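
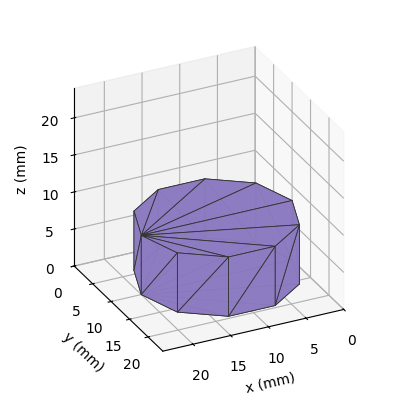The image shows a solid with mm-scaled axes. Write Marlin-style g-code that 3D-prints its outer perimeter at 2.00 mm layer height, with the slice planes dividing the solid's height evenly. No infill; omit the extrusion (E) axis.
Reading the render: the shape is a regular 10-sided prism (a cylinder approximated with 10 flat sides), circumscribed radius ≈ 10 mm, height ≈ 8 mm (dimensions read to the nearest mm from the axis ticks). For the g-code, the solid's height is divided into equal slices at the stated Δz and each level perimeter traced with G1 moves after a G0 lift.

; perimeter-only toolpath
G21 ; units = mm
G90 ; absolute positioning
G28 ; home
; layer 1
G0 Z2.00
G0 X20.00 Y10.00
G1 X18.09 Y15.88
G1 X13.09 Y19.51
G1 X6.91 Y19.51
G1 X1.91 Y15.88
G1 X0.00 Y10.00
G1 X1.91 Y4.12
G1 X6.91 Y0.49
G1 X13.09 Y0.49
G1 X18.09 Y4.12
G1 X20.00 Y10.00
; layer 2
G0 Z4.00
G0 X20.00 Y10.00
G1 X18.09 Y15.88
G1 X13.09 Y19.51
G1 X6.91 Y19.51
G1 X1.91 Y15.88
G1 X0.00 Y10.00
G1 X1.91 Y4.12
G1 X6.91 Y0.49
G1 X13.09 Y0.49
G1 X18.09 Y4.12
G1 X20.00 Y10.00
; layer 3
G0 Z6.00
G0 X20.00 Y10.00
G1 X18.09 Y15.88
G1 X13.09 Y19.51
G1 X6.91 Y19.51
G1 X1.91 Y15.88
G1 X0.00 Y10.00
G1 X1.91 Y4.12
G1 X6.91 Y0.49
G1 X13.09 Y0.49
G1 X18.09 Y4.12
G1 X20.00 Y10.00
; layer 4
G0 Z8.00
G0 X20.00 Y10.00
G1 X18.09 Y15.88
G1 X13.09 Y19.51
G1 X6.91 Y19.51
G1 X1.91 Y15.88
G1 X0.00 Y10.00
G1 X1.91 Y4.12
G1 X6.91 Y0.49
G1 X13.09 Y0.49
G1 X18.09 Y4.12
G1 X20.00 Y10.00
M2 ; end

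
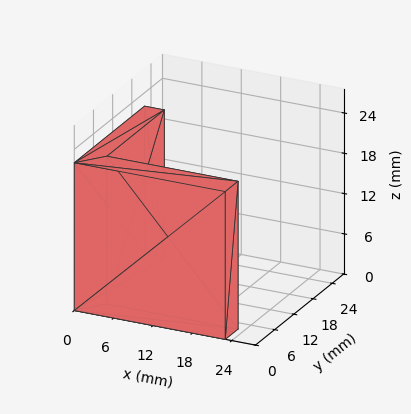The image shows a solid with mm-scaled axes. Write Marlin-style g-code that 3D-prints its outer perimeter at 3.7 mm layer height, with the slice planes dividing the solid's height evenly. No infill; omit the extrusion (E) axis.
Reading the render: the shape is an L-shaped prism: outer 23 × 22 mm, arm thicknesses ≈ 4 mm (horizontal) and 3 mm (vertical), extruded 22 mm in z (dimensions read to the nearest mm from the axis ticks). For the g-code, the solid's height is divided into equal slices at the stated Δz and each level perimeter traced with G1 moves after a G0 lift.

; perimeter-only toolpath
G21 ; units = mm
G90 ; absolute positioning
G28 ; home
; layer 1
G0 Z3.7
G0 X0.0 Y0.0
G1 X23.0 Y0.0
G1 X23.0 Y4.0
G1 X3.0 Y4.0
G1 X3.0 Y22.0
G1 X0.0 Y22.0
G1 X0.0 Y0.0
; layer 2
G0 Z7.3
G0 X0.0 Y0.0
G1 X23.0 Y0.0
G1 X23.0 Y4.0
G1 X3.0 Y4.0
G1 X3.0 Y22.0
G1 X0.0 Y22.0
G1 X0.0 Y0.0
; layer 3
G0 Z11.0
G0 X0.0 Y0.0
G1 X23.0 Y0.0
G1 X23.0 Y4.0
G1 X3.0 Y4.0
G1 X3.0 Y22.0
G1 X0.0 Y22.0
G1 X0.0 Y0.0
; layer 4
G0 Z14.7
G0 X0.0 Y0.0
G1 X23.0 Y0.0
G1 X23.0 Y4.0
G1 X3.0 Y4.0
G1 X3.0 Y22.0
G1 X0.0 Y22.0
G1 X0.0 Y0.0
; layer 5
G0 Z18.3
G0 X0.0 Y0.0
G1 X23.0 Y0.0
G1 X23.0 Y4.0
G1 X3.0 Y4.0
G1 X3.0 Y22.0
G1 X0.0 Y22.0
G1 X0.0 Y0.0
; layer 6
G0 Z22.0
G0 X0.0 Y0.0
G1 X23.0 Y0.0
G1 X23.0 Y4.0
G1 X3.0 Y4.0
G1 X3.0 Y22.0
G1 X0.0 Y22.0
G1 X0.0 Y0.0
M2 ; end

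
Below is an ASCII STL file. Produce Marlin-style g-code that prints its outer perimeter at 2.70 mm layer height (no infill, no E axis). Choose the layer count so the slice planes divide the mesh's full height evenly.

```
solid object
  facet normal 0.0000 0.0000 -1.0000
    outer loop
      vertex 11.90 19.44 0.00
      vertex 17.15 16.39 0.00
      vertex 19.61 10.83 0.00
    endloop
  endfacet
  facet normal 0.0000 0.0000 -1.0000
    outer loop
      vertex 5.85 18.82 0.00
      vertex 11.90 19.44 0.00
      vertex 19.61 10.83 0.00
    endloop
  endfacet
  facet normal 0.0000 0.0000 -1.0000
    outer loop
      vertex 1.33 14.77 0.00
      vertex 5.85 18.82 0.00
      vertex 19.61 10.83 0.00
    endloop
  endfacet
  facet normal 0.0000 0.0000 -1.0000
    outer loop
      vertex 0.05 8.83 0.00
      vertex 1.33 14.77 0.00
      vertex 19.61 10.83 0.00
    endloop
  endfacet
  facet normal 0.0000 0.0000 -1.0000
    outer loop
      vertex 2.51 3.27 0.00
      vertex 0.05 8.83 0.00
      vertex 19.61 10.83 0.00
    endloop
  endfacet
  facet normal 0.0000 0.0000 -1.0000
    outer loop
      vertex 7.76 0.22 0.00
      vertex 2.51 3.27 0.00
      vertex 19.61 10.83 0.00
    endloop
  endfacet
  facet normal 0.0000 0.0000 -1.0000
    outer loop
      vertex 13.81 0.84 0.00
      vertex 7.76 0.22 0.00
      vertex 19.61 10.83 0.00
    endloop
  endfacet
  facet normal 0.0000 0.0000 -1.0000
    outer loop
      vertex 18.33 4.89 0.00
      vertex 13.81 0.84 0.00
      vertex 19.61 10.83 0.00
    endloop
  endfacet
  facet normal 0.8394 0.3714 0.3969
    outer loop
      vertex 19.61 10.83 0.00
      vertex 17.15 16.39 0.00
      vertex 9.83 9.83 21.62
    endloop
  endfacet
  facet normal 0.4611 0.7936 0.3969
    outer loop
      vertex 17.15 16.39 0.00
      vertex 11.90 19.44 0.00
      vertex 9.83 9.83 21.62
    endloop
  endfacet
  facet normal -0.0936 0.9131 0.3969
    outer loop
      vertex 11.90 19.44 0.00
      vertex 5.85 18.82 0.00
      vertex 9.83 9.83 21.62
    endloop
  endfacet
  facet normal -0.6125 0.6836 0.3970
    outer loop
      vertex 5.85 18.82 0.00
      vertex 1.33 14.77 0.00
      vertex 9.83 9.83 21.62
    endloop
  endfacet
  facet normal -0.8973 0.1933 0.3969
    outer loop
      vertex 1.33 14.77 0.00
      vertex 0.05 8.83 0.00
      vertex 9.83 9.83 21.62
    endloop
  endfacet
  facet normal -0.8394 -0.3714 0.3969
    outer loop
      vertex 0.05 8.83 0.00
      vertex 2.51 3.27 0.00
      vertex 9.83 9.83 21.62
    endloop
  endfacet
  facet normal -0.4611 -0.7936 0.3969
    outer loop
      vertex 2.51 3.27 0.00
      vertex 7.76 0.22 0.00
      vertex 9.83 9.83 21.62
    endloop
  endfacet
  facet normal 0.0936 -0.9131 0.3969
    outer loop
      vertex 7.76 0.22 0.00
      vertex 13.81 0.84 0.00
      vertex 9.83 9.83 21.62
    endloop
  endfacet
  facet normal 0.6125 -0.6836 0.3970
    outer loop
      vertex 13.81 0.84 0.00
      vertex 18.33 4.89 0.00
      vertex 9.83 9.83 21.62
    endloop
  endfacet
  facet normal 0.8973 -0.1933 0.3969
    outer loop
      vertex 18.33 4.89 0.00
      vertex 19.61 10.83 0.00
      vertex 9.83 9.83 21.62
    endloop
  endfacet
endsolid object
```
; perimeter-only toolpath
G21 ; units = mm
G90 ; absolute positioning
G28 ; home
; layer 1
G0 Z2.70
G0 X18.39 Y10.71
G1 X16.23 Y15.57
G1 X11.64 Y18.24
G1 X6.35 Y17.70
G1 X2.39 Y14.15
G1 X1.27 Y8.96
G1 X3.42 Y4.09
G1 X8.02 Y1.42
G1 X13.31 Y1.96
G1 X17.27 Y5.51
G1 X18.39 Y10.71
; layer 2
G0 Z5.41
G0 X17.16 Y10.58
G1 X15.32 Y14.75
G1 X11.38 Y17.04
G1 X6.84 Y16.57
G1 X3.46 Y13.54
G1 X2.50 Y9.08
G1 X4.34 Y4.91
G1 X8.28 Y2.62
G1 X12.81 Y3.09
G1 X16.20 Y6.12
G1 X17.16 Y10.58
; layer 3
G0 Z8.11
G0 X15.94 Y10.46
G1 X14.41 Y13.93
G1 X11.12 Y15.84
G1 X7.34 Y15.45
G1 X4.52 Y12.92
G1 X3.72 Y9.21
G1 X5.25 Y5.73
G1 X8.54 Y3.82
G1 X12.32 Y4.21
G1 X15.14 Y6.74
G1 X15.94 Y10.46
; layer 4
G0 Z10.81
G0 X14.72 Y10.33
G1 X13.49 Y13.11
G1 X10.87 Y14.64
G1 X7.84 Y14.32
G1 X5.58 Y12.30
G1 X4.94 Y9.33
G1 X6.17 Y6.55
G1 X8.79 Y5.03
G1 X11.82 Y5.33
G1 X14.08 Y7.36
G1 X14.72 Y10.33
; layer 5
G0 Z13.51
G0 X13.50 Y10.21
G1 X12.57 Y12.29
G1 X10.61 Y13.43
G1 X8.34 Y13.20
G1 X6.64 Y11.68
G1 X6.16 Y9.46
G1 X7.08 Y7.37
G1 X9.05 Y6.23
G1 X11.32 Y6.46
G1 X13.02 Y7.98
G1 X13.50 Y10.21
; layer 6
G0 Z16.21
G0 X12.28 Y10.08
G1 X11.66 Y11.47
G1 X10.35 Y12.23
G1 X8.84 Y12.08
G1 X7.71 Y11.07
G1 X7.39 Y9.58
G1 X8.00 Y8.19
G1 X9.31 Y7.43
G1 X10.83 Y7.58
G1 X11.96 Y8.60
G1 X12.28 Y10.08
; layer 7
G0 Z18.92
G0 X11.05 Y9.96
G1 X10.75 Y10.65
G1 X10.09 Y11.03
G1 X9.33 Y10.95
G1 X8.77 Y10.45
G1 X8.61 Y9.71
G1 X8.92 Y9.01
G1 X9.57 Y8.63
G1 X10.33 Y8.71
G1 X10.89 Y9.21
G1 X11.05 Y9.96
M2 ; end

The solid is a regular 10-sided pyramid, base circumscribed radius ≈ 9.83 mm, apex at z ≈ 21.6 mm. Slicing at Δz = 2.70 mm — 8 equal slices spanning the solid's height, so layer i sits at z = i·h/8 — gives 7 non-empty perimeters. Each is a 10-segment closed polygon; G0 lifts to the layer z and rapids to the start vertex, then G1 traces the edges. The cross-section shrinks linearly with z (the slice at the apex is degenerate and omitted).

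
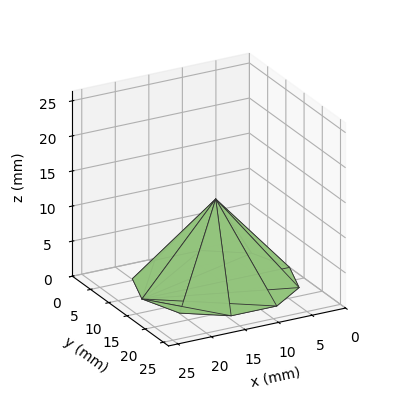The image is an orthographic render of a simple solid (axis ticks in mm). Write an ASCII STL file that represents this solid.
Reading the render: the shape is a regular 10-sided pyramid, base circumscribed radius ≈ 11 mm, apex at z ≈ 12 mm (dimensions read to the nearest mm from the axis ticks). For the STL, each face is triangulated and given an outward normal.

solid part
  facet normal 0.0000 0.0000 -1.0000
    outer loop
      vertex 14.4 21.5 0.0
      vertex 19.9 17.5 0.0
      vertex 22.0 11.0 0.0
    endloop
  endfacet
  facet normal 0.0000 0.0000 -1.0000
    outer loop
      vertex 7.6 21.5 0.0
      vertex 14.4 21.5 0.0
      vertex 22.0 11.0 0.0
    endloop
  endfacet
  facet normal 0.0000 0.0000 -1.0000
    outer loop
      vertex 2.1 17.5 0.0
      vertex 7.6 21.5 0.0
      vertex 22.0 11.0 0.0
    endloop
  endfacet
  facet normal 0.0000 0.0000 -1.0000
    outer loop
      vertex 0.0 11.0 0.0
      vertex 2.1 17.5 0.0
      vertex 22.0 11.0 0.0
    endloop
  endfacet
  facet normal 0.0000 0.0000 -1.0000
    outer loop
      vertex 2.1 4.5 0.0
      vertex 0.0 11.0 0.0
      vertex 22.0 11.0 0.0
    endloop
  endfacet
  facet normal 0.0000 0.0000 -1.0000
    outer loop
      vertex 7.6 0.5 0.0
      vertex 2.1 4.5 0.0
      vertex 22.0 11.0 0.0
    endloop
  endfacet
  facet normal 0.0000 0.0000 -1.0000
    outer loop
      vertex 14.4 0.5 0.0
      vertex 7.6 0.5 0.0
      vertex 22.0 11.0 0.0
    endloop
  endfacet
  facet normal 0.0000 0.0000 -1.0000
    outer loop
      vertex 19.9 4.5 0.0
      vertex 14.4 0.5 0.0
      vertex 22.0 11.0 0.0
    endloop
  endfacet
  facet normal 0.7171 0.2317 0.6573
    outer loop
      vertex 22.0 11.0 0.0
      vertex 19.9 17.5 0.0
      vertex 11.0 11.0 12.0
    endloop
  endfacet
  facet normal 0.4428 0.6088 0.6582
    outer loop
      vertex 19.9 17.5 0.0
      vertex 14.4 21.5 0.0
      vertex 11.0 11.0 12.0
    endloop
  endfacet
  facet normal 0.0000 0.7526 0.6585
    outer loop
      vertex 14.4 21.5 0.0
      vertex 7.6 21.5 0.0
      vertex 11.0 11.0 12.0
    endloop
  endfacet
  facet normal -0.4428 0.6088 0.6582
    outer loop
      vertex 7.6 21.5 0.0
      vertex 2.1 17.5 0.0
      vertex 11.0 11.0 12.0
    endloop
  endfacet
  facet normal -0.7171 0.2317 0.6573
    outer loop
      vertex 2.1 17.5 0.0
      vertex 0.0 11.0 0.0
      vertex 11.0 11.0 12.0
    endloop
  endfacet
  facet normal -0.7171 -0.2317 0.6573
    outer loop
      vertex 0.0 11.0 0.0
      vertex 2.1 4.5 0.0
      vertex 11.0 11.0 12.0
    endloop
  endfacet
  facet normal -0.4428 -0.6088 0.6582
    outer loop
      vertex 2.1 4.5 0.0
      vertex 7.6 0.5 0.0
      vertex 11.0 11.0 12.0
    endloop
  endfacet
  facet normal 0.0000 -0.7526 0.6585
    outer loop
      vertex 7.6 0.5 0.0
      vertex 14.4 0.5 0.0
      vertex 11.0 11.0 12.0
    endloop
  endfacet
  facet normal 0.4428 -0.6088 0.6582
    outer loop
      vertex 14.4 0.5 0.0
      vertex 19.9 4.5 0.0
      vertex 11.0 11.0 12.0
    endloop
  endfacet
  facet normal 0.7171 -0.2317 0.6573
    outer loop
      vertex 19.9 4.5 0.0
      vertex 22.0 11.0 0.0
      vertex 11.0 11.0 12.0
    endloop
  endfacet
endsolid part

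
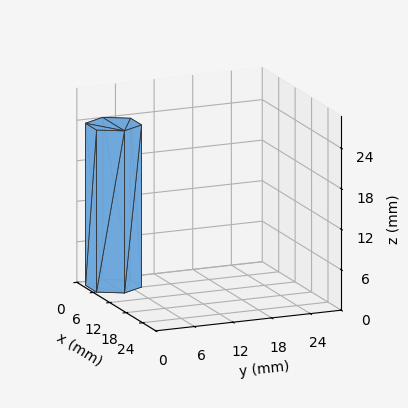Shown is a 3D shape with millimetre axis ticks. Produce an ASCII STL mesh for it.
Reading the render: the shape is a regular 6-sided prism (a cylinder approximated with 6 flat sides), circumscribed radius ≈ 4 mm, height ≈ 24 mm (dimensions read to the nearest mm from the axis ticks). For the STL, each face is triangulated and given an outward normal.

solid part
  facet normal 0.0000 0.0000 -1.0000
    outer loop
      vertex 2.0 7.5 0.0
      vertex 6.0 7.5 0.0
      vertex 8.0 4.0 0.0
    endloop
  endfacet
  facet normal 0.0000 0.0000 -1.0000
    outer loop
      vertex 0.0 4.0 0.0
      vertex 2.0 7.5 0.0
      vertex 8.0 4.0 0.0
    endloop
  endfacet
  facet normal 0.0000 0.0000 -1.0000
    outer loop
      vertex 2.0 0.5 0.0
      vertex 0.0 4.0 0.0
      vertex 8.0 4.0 0.0
    endloop
  endfacet
  facet normal 0.0000 0.0000 -1.0000
    outer loop
      vertex 6.0 0.5 0.0
      vertex 2.0 0.5 0.0
      vertex 8.0 4.0 0.0
    endloop
  endfacet
  facet normal 0.0000 0.0000 1.0000
    outer loop
      vertex 8.0 4.0 24.0
      vertex 6.0 7.5 24.0
      vertex 2.0 7.5 24.0
    endloop
  endfacet
  facet normal 0.0000 0.0000 1.0000
    outer loop
      vertex 8.0 4.0 24.0
      vertex 2.0 7.5 24.0
      vertex 0.0 4.0 24.0
    endloop
  endfacet
  facet normal 0.0000 0.0000 1.0000
    outer loop
      vertex 8.0 4.0 24.0
      vertex 0.0 4.0 24.0
      vertex 2.0 0.5 24.0
    endloop
  endfacet
  facet normal 0.0000 0.0000 1.0000
    outer loop
      vertex 8.0 4.0 24.0
      vertex 2.0 0.5 24.0
      vertex 6.0 0.5 24.0
    endloop
  endfacet
  facet normal 0.8682 0.4961 0.0000
    outer loop
      vertex 8.0 4.0 0.0
      vertex 6.0 7.5 0.0
      vertex 6.0 7.5 24.0
    endloop
  endfacet
  facet normal 0.8682 0.4961 0.0000
    outer loop
      vertex 8.0 4.0 0.0
      vertex 6.0 7.5 24.0
      vertex 8.0 4.0 24.0
    endloop
  endfacet
  facet normal 0.0000 1.0000 0.0000
    outer loop
      vertex 6.0 7.5 0.0
      vertex 2.0 7.5 0.0
      vertex 2.0 7.5 24.0
    endloop
  endfacet
  facet normal 0.0000 1.0000 0.0000
    outer loop
      vertex 6.0 7.5 0.0
      vertex 2.0 7.5 24.0
      vertex 6.0 7.5 24.0
    endloop
  endfacet
  facet normal -0.8682 0.4961 0.0000
    outer loop
      vertex 2.0 7.5 0.0
      vertex 0.0 4.0 0.0
      vertex 0.0 4.0 24.0
    endloop
  endfacet
  facet normal -0.8682 0.4961 0.0000
    outer loop
      vertex 2.0 7.5 0.0
      vertex 0.0 4.0 24.0
      vertex 2.0 7.5 24.0
    endloop
  endfacet
  facet normal -0.8682 -0.4961 0.0000
    outer loop
      vertex 0.0 4.0 0.0
      vertex 2.0 0.5 0.0
      vertex 2.0 0.5 24.0
    endloop
  endfacet
  facet normal -0.8682 -0.4961 0.0000
    outer loop
      vertex 0.0 4.0 0.0
      vertex 2.0 0.5 24.0
      vertex 0.0 4.0 24.0
    endloop
  endfacet
  facet normal 0.0000 -1.0000 0.0000
    outer loop
      vertex 2.0 0.5 0.0
      vertex 6.0 0.5 0.0
      vertex 6.0 0.5 24.0
    endloop
  endfacet
  facet normal 0.0000 -1.0000 0.0000
    outer loop
      vertex 2.0 0.5 0.0
      vertex 6.0 0.5 24.0
      vertex 2.0 0.5 24.0
    endloop
  endfacet
  facet normal 0.8682 -0.4961 0.0000
    outer loop
      vertex 6.0 0.5 0.0
      vertex 8.0 4.0 0.0
      vertex 8.0 4.0 24.0
    endloop
  endfacet
  facet normal 0.8682 -0.4961 0.0000
    outer loop
      vertex 6.0 0.5 0.0
      vertex 8.0 4.0 24.0
      vertex 6.0 0.5 24.0
    endloop
  endfacet
endsolid part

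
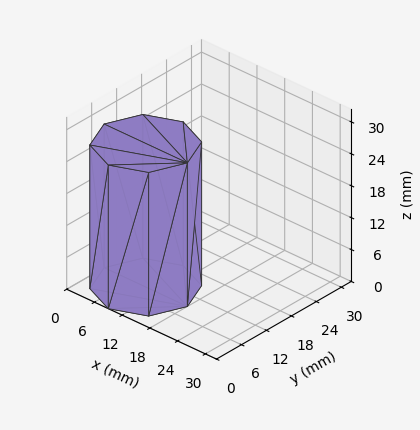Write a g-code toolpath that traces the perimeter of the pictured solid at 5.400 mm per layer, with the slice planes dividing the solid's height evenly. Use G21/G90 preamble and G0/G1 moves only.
Reading the render: the shape is a regular 8-sided prism (a cylinder approximated with 8 flat sides), circumscribed radius ≈ 9 mm, height ≈ 27 mm (dimensions read to the nearest mm from the axis ticks). For the g-code, the solid's height is divided into equal slices at the stated Δz and each level perimeter traced with G1 moves after a G0 lift.

; perimeter-only toolpath
G21 ; units = mm
G90 ; absolute positioning
G28 ; home
; layer 1
G0 Z5.400
G0 X18.000 Y9.000
G1 X15.364 Y15.364
G1 X9.000 Y18.000
G1 X2.636 Y15.364
G1 X0.000 Y9.000
G1 X2.636 Y2.636
G1 X9.000 Y0.000
G1 X15.364 Y2.636
G1 X18.000 Y9.000
; layer 2
G0 Z10.800
G0 X18.000 Y9.000
G1 X15.364 Y15.364
G1 X9.000 Y18.000
G1 X2.636 Y15.364
G1 X0.000 Y9.000
G1 X2.636 Y2.636
G1 X9.000 Y0.000
G1 X15.364 Y2.636
G1 X18.000 Y9.000
; layer 3
G0 Z16.200
G0 X18.000 Y9.000
G1 X15.364 Y15.364
G1 X9.000 Y18.000
G1 X2.636 Y15.364
G1 X0.000 Y9.000
G1 X2.636 Y2.636
G1 X9.000 Y0.000
G1 X15.364 Y2.636
G1 X18.000 Y9.000
; layer 4
G0 Z21.600
G0 X18.000 Y9.000
G1 X15.364 Y15.364
G1 X9.000 Y18.000
G1 X2.636 Y15.364
G1 X0.000 Y9.000
G1 X2.636 Y2.636
G1 X9.000 Y0.000
G1 X15.364 Y2.636
G1 X18.000 Y9.000
; layer 5
G0 Z27.000
G0 X18.000 Y9.000
G1 X15.364 Y15.364
G1 X9.000 Y18.000
G1 X2.636 Y15.364
G1 X0.000 Y9.000
G1 X2.636 Y2.636
G1 X9.000 Y0.000
G1 X15.364 Y2.636
G1 X18.000 Y9.000
M2 ; end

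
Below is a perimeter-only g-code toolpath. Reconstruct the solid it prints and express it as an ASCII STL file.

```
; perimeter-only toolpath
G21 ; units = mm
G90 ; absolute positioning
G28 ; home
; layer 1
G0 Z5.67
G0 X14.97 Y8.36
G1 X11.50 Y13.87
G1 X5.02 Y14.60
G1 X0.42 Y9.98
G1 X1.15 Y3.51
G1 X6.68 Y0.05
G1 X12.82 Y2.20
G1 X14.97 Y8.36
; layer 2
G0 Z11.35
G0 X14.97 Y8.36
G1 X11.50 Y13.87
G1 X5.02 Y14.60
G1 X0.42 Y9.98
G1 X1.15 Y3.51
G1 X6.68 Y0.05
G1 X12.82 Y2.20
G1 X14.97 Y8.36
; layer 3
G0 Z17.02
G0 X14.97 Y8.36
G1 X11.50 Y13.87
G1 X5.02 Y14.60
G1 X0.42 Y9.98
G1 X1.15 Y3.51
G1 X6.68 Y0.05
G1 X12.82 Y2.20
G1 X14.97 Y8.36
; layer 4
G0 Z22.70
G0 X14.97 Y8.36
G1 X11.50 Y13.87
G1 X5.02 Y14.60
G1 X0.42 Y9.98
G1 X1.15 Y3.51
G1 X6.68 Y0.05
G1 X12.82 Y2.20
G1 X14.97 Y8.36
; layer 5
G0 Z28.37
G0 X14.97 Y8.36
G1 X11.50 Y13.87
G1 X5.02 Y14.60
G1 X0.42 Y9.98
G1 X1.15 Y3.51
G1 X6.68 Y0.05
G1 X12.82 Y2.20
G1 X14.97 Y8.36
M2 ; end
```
solid part
  facet normal 0.0000 0.0000 -1.0000
    outer loop
      vertex 5.02 14.60 0.00
      vertex 11.50 13.87 0.00
      vertex 14.97 8.36 0.00
    endloop
  endfacet
  facet normal 0.0000 0.0000 -1.0000
    outer loop
      vertex 0.42 9.98 0.00
      vertex 5.02 14.60 0.00
      vertex 14.97 8.36 0.00
    endloop
  endfacet
  facet normal 0.0000 0.0000 -1.0000
    outer loop
      vertex 1.15 3.51 0.00
      vertex 0.42 9.98 0.00
      vertex 14.97 8.36 0.00
    endloop
  endfacet
  facet normal 0.0000 0.0000 -1.0000
    outer loop
      vertex 6.68 0.05 0.00
      vertex 1.15 3.51 0.00
      vertex 14.97 8.36 0.00
    endloop
  endfacet
  facet normal 0.0000 0.0000 -1.0000
    outer loop
      vertex 12.82 2.20 0.00
      vertex 6.68 0.05 0.00
      vertex 14.97 8.36 0.00
    endloop
  endfacet
  facet normal 0.0000 0.0000 1.0000
    outer loop
      vertex 14.97 8.36 28.37
      vertex 11.50 13.87 28.37
      vertex 5.02 14.60 28.37
    endloop
  endfacet
  facet normal 0.0000 0.0000 1.0000
    outer loop
      vertex 14.97 8.36 28.37
      vertex 5.02 14.60 28.37
      vertex 0.42 9.98 28.37
    endloop
  endfacet
  facet normal 0.0000 0.0000 1.0000
    outer loop
      vertex 14.97 8.36 28.37
      vertex 0.42 9.98 28.37
      vertex 1.15 3.51 28.37
    endloop
  endfacet
  facet normal 0.0000 0.0000 1.0000
    outer loop
      vertex 14.97 8.36 28.37
      vertex 1.15 3.51 28.37
      vertex 6.68 0.05 28.37
    endloop
  endfacet
  facet normal 0.0000 0.0000 1.0000
    outer loop
      vertex 14.97 8.36 28.37
      vertex 6.68 0.05 28.37
      vertex 12.82 2.20 28.37
    endloop
  endfacet
  facet normal 0.8462 0.5329 0.0000
    outer loop
      vertex 14.97 8.36 0.00
      vertex 11.50 13.87 0.00
      vertex 11.50 13.87 28.37
    endloop
  endfacet
  facet normal 0.8462 0.5329 0.0000
    outer loop
      vertex 14.97 8.36 0.00
      vertex 11.50 13.87 28.37
      vertex 14.97 8.36 28.37
    endloop
  endfacet
  facet normal 0.1119 0.9937 0.0000
    outer loop
      vertex 11.50 13.87 0.00
      vertex 5.02 14.60 0.00
      vertex 5.02 14.60 28.37
    endloop
  endfacet
  facet normal 0.1119 0.9937 0.0000
    outer loop
      vertex 11.50 13.87 0.00
      vertex 5.02 14.60 28.37
      vertex 11.50 13.87 28.37
    endloop
  endfacet
  facet normal -0.7086 0.7056 0.0000
    outer loop
      vertex 5.02 14.60 0.00
      vertex 0.42 9.98 0.00
      vertex 0.42 9.98 28.37
    endloop
  endfacet
  facet normal -0.7086 0.7056 0.0000
    outer loop
      vertex 5.02 14.60 0.00
      vertex 0.42 9.98 28.37
      vertex 5.02 14.60 28.37
    endloop
  endfacet
  facet normal -0.9937 -0.1121 0.0000
    outer loop
      vertex 0.42 9.98 0.00
      vertex 1.15 3.51 0.00
      vertex 1.15 3.51 28.37
    endloop
  endfacet
  facet normal -0.9937 -0.1121 0.0000
    outer loop
      vertex 0.42 9.98 0.00
      vertex 1.15 3.51 28.37
      vertex 0.42 9.98 28.37
    endloop
  endfacet
  facet normal -0.5304 -0.8477 0.0000
    outer loop
      vertex 1.15 3.51 0.00
      vertex 6.68 0.05 0.00
      vertex 6.68 0.05 28.37
    endloop
  endfacet
  facet normal -0.5304 -0.8477 0.0000
    outer loop
      vertex 1.15 3.51 0.00
      vertex 6.68 0.05 28.37
      vertex 1.15 3.51 28.37
    endloop
  endfacet
  facet normal 0.3305 -0.9438 0.0000
    outer loop
      vertex 6.68 0.05 0.00
      vertex 12.82 2.20 0.00
      vertex 12.82 2.20 28.37
    endloop
  endfacet
  facet normal 0.3305 -0.9438 0.0000
    outer loop
      vertex 6.68 0.05 0.00
      vertex 12.82 2.20 28.37
      vertex 6.68 0.05 28.37
    endloop
  endfacet
  facet normal 0.9441 -0.3295 0.0000
    outer loop
      vertex 12.82 2.20 0.00
      vertex 14.97 8.36 0.00
      vertex 14.97 8.36 28.37
    endloop
  endfacet
  facet normal 0.9441 -0.3295 0.0000
    outer loop
      vertex 12.82 2.20 0.00
      vertex 14.97 8.36 28.37
      vertex 12.82 2.20 28.37
    endloop
  endfacet
endsolid part

The G0 Z moves step by Δz≈5.67 mm. Every layer's G1 loop is the same polygon, so the solid is a straight extrusion of it from z=0 to z≈28.4. Closing with flat bottom and top caps and triangulating gives 24 facets — a regular 7-sided prism (a cylinder approximated with 7 flat sides), circumscribed radius ≈ 7.51 mm, height ≈ 28.4 mm.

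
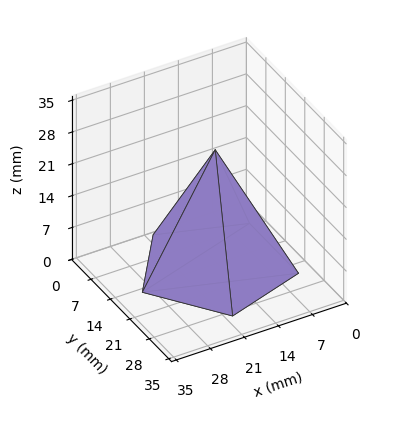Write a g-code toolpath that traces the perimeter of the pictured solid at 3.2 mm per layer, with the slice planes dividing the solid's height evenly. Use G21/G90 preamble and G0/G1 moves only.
Reading the render: the shape is a regular 5-sided pyramid, base circumscribed radius ≈ 15 mm, apex at z ≈ 26 mm (dimensions read to the nearest mm from the axis ticks). For the g-code, the solid's height is divided into equal slices at the stated Δz and each level perimeter traced with G1 moves after a G0 lift.

; perimeter-only toolpath
G21 ; units = mm
G90 ; absolute positioning
G28 ; home
; layer 1
G0 Z3.2
G0 X28.1 Y15.0
G1 X19.0 Y27.5
G1 X4.4 Y22.7
G1 X4.4 Y7.3
G1 X19.0 Y2.5
G1 X28.1 Y15.0
; layer 2
G0 Z6.5
G0 X26.2 Y15.0
G1 X18.5 Y25.7
G1 X5.9 Y21.6
G1 X5.9 Y8.4
G1 X18.5 Y4.3
G1 X26.2 Y15.0
; layer 3
G0 Z9.8
G0 X24.4 Y15.0
G1 X17.9 Y23.9
G1 X7.4 Y20.5
G1 X7.4 Y9.5
G1 X17.9 Y6.1
G1 X24.4 Y15.0
; layer 4
G0 Z13.0
G0 X22.5 Y15.0
G1 X17.3 Y22.1
G1 X8.9 Y19.4
G1 X8.9 Y10.6
G1 X17.3 Y7.8
G1 X22.5 Y15.0
; layer 5
G0 Z16.2
G0 X20.6 Y15.0
G1 X16.7 Y20.4
G1 X10.5 Y18.3
G1 X10.5 Y11.7
G1 X16.7 Y9.6
G1 X20.6 Y15.0
; layer 6
G0 Z19.5
G0 X18.8 Y15.0
G1 X16.1 Y18.6
G1 X12.0 Y17.2
G1 X12.0 Y12.8
G1 X16.1 Y11.4
G1 X18.8 Y15.0
; layer 7
G0 Z22.8
G0 X16.9 Y15.0
G1 X15.6 Y16.8
G1 X13.5 Y16.1
G1 X13.5 Y13.9
G1 X15.6 Y13.2
G1 X16.9 Y15.0
M2 ; end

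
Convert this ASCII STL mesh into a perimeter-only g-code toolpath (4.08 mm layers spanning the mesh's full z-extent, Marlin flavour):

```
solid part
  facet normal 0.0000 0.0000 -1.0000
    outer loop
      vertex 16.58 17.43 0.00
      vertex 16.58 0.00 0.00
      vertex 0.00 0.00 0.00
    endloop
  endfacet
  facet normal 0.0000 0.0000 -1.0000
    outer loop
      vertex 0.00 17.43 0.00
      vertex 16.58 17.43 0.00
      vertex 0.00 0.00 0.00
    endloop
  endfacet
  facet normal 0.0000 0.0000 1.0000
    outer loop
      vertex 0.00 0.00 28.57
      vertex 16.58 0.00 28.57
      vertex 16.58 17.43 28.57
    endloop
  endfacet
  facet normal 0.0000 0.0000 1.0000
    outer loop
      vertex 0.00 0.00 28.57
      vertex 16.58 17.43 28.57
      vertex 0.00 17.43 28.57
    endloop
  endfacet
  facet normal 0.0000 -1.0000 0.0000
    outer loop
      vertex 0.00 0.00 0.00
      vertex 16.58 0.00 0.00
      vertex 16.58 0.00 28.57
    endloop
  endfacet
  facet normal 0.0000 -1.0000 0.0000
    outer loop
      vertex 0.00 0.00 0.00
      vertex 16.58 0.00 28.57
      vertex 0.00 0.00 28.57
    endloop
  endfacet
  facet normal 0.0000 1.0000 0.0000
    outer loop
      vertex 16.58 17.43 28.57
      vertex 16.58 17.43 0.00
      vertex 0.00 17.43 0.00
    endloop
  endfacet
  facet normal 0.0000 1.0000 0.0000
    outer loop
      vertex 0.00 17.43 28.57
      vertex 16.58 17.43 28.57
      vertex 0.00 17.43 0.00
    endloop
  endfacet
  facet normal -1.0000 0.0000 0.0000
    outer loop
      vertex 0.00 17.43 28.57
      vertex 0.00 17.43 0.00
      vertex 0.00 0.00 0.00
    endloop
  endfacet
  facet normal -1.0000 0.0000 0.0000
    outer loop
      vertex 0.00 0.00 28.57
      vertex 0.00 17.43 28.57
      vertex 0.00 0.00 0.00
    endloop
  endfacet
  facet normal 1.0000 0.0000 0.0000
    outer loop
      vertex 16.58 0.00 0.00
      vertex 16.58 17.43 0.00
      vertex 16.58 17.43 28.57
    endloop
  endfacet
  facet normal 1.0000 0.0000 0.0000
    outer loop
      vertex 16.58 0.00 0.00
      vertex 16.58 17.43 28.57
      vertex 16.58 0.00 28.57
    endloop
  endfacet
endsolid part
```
; perimeter-only toolpath
G21 ; units = mm
G90 ; absolute positioning
G28 ; home
; layer 1
G0 Z4.08
G0 X0.00 Y0.00
G1 X16.58 Y0.00
G1 X16.58 Y17.43
G1 X0.00 Y17.43
G1 X0.00 Y0.00
; layer 2
G0 Z8.16
G0 X0.00 Y0.00
G1 X16.58 Y0.00
G1 X16.58 Y17.43
G1 X0.00 Y17.43
G1 X0.00 Y0.00
; layer 3
G0 Z12.24
G0 X0.00 Y0.00
G1 X16.58 Y0.00
G1 X16.58 Y17.43
G1 X0.00 Y17.43
G1 X0.00 Y0.00
; layer 4
G0 Z16.33
G0 X0.00 Y0.00
G1 X16.58 Y0.00
G1 X16.58 Y17.43
G1 X0.00 Y17.43
G1 X0.00 Y0.00
; layer 5
G0 Z20.41
G0 X0.00 Y0.00
G1 X16.58 Y0.00
G1 X16.58 Y17.43
G1 X0.00 Y17.43
G1 X0.00 Y0.00
; layer 6
G0 Z24.49
G0 X0.00 Y0.00
G1 X16.58 Y0.00
G1 X16.58 Y17.43
G1 X0.00 Y17.43
G1 X0.00 Y0.00
; layer 7
G0 Z28.57
G0 X0.00 Y0.00
G1 X16.58 Y0.00
G1 X16.58 Y17.43
G1 X0.00 Y17.43
G1 X0.00 Y0.00
M2 ; end

The solid is a rectangular box, roughly 16.6 × 17.4 mm footprint and 28.6 mm tall. Slicing at Δz = 4.08 mm — 7 equal slices spanning the solid's height, so layer i sits at z = i·h/7 — gives 7 non-empty perimeters. Each is a 4-segment closed polygon; G0 lifts to the layer z and rapids to the start vertex, then G1 traces the edges.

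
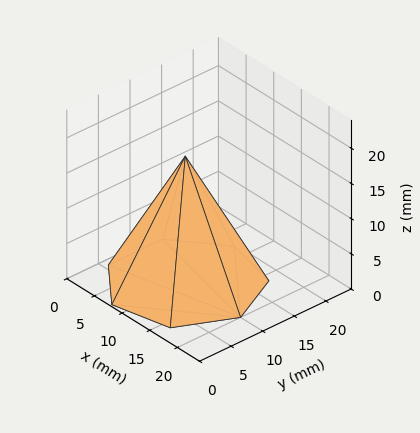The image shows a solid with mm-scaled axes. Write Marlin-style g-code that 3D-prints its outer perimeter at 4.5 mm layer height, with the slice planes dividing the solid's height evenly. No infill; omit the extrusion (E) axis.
Reading the render: the shape is a regular 7-sided pyramid, base circumscribed radius ≈ 10 mm, apex at z ≈ 18 mm (dimensions read to the nearest mm from the axis ticks). For the g-code, the solid's height is divided into equal slices at the stated Δz and each level perimeter traced with G1 moves after a G0 lift.

; perimeter-only toolpath
G21 ; units = mm
G90 ; absolute positioning
G28 ; home
; layer 1
G0 Z4.5
G0 X17.5 Y10.0
G1 X14.6 Y15.9
G1 X8.3 Y17.3
G1 X3.2 Y13.2
G1 X3.2 Y6.8
G1 X8.3 Y2.7
G1 X14.6 Y4.2
G1 X17.5 Y10.0
; layer 2
G0 Z9.0
G0 X15.0 Y10.0
G1 X13.1 Y13.9
G1 X8.9 Y14.8
G1 X5.5 Y12.2
G1 X5.5 Y7.8
G1 X8.9 Y5.2
G1 X13.1 Y6.1
G1 X15.0 Y10.0
; layer 3
G0 Z13.5
G0 X12.5 Y10.0
G1 X11.6 Y11.9
G1 X9.4 Y12.4
G1 X7.8 Y11.1
G1 X7.8 Y8.9
G1 X9.4 Y7.6
G1 X11.6 Y8.1
G1 X12.5 Y10.0
M2 ; end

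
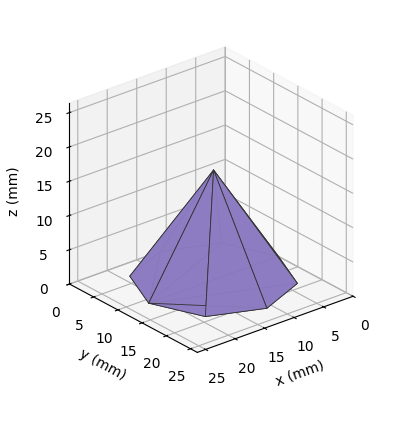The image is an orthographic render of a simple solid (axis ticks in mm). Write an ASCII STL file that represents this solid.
Reading the render: the shape is a regular 8-sided pyramid, base circumscribed radius ≈ 11 mm, apex at z ≈ 16 mm (dimensions read to the nearest mm from the axis ticks). For the STL, each face is triangulated and given an outward normal.

solid part
  facet normal 0.0000 0.0000 -1.0000
    outer loop
      vertex 11.0 22.0 0.0
      vertex 18.8 18.8 0.0
      vertex 22.0 11.0 0.0
    endloop
  endfacet
  facet normal 0.0000 0.0000 -1.0000
    outer loop
      vertex 3.2 18.8 0.0
      vertex 11.0 22.0 0.0
      vertex 22.0 11.0 0.0
    endloop
  endfacet
  facet normal 0.0000 0.0000 -1.0000
    outer loop
      vertex 0.0 11.0 0.0
      vertex 3.2 18.8 0.0
      vertex 22.0 11.0 0.0
    endloop
  endfacet
  facet normal 0.0000 0.0000 -1.0000
    outer loop
      vertex 3.2 3.2 0.0
      vertex 0.0 11.0 0.0
      vertex 22.0 11.0 0.0
    endloop
  endfacet
  facet normal 0.0000 0.0000 -1.0000
    outer loop
      vertex 11.0 0.0 0.0
      vertex 3.2 3.2 0.0
      vertex 22.0 11.0 0.0
    endloop
  endfacet
  facet normal 0.0000 0.0000 -1.0000
    outer loop
      vertex 18.8 3.2 0.0
      vertex 11.0 0.0 0.0
      vertex 22.0 11.0 0.0
    endloop
  endfacet
  facet normal 0.7806 0.3203 0.5367
    outer loop
      vertex 22.0 11.0 0.0
      vertex 18.8 18.8 0.0
      vertex 11.0 11.0 16.0
    endloop
  endfacet
  facet normal 0.3203 0.7806 0.5367
    outer loop
      vertex 18.8 18.8 0.0
      vertex 11.0 22.0 0.0
      vertex 11.0 11.0 16.0
    endloop
  endfacet
  facet normal -0.3203 0.7806 0.5367
    outer loop
      vertex 11.0 22.0 0.0
      vertex 3.2 18.8 0.0
      vertex 11.0 11.0 16.0
    endloop
  endfacet
  facet normal -0.7806 0.3203 0.5367
    outer loop
      vertex 3.2 18.8 0.0
      vertex 0.0 11.0 0.0
      vertex 11.0 11.0 16.0
    endloop
  endfacet
  facet normal -0.7806 -0.3203 0.5367
    outer loop
      vertex 0.0 11.0 0.0
      vertex 3.2 3.2 0.0
      vertex 11.0 11.0 16.0
    endloop
  endfacet
  facet normal -0.3203 -0.7806 0.5367
    outer loop
      vertex 3.2 3.2 0.0
      vertex 11.0 0.0 0.0
      vertex 11.0 11.0 16.0
    endloop
  endfacet
  facet normal 0.3203 -0.7806 0.5367
    outer loop
      vertex 11.0 0.0 0.0
      vertex 18.8 3.2 0.0
      vertex 11.0 11.0 16.0
    endloop
  endfacet
  facet normal 0.7806 -0.3203 0.5367
    outer loop
      vertex 18.8 3.2 0.0
      vertex 22.0 11.0 0.0
      vertex 11.0 11.0 16.0
    endloop
  endfacet
endsolid part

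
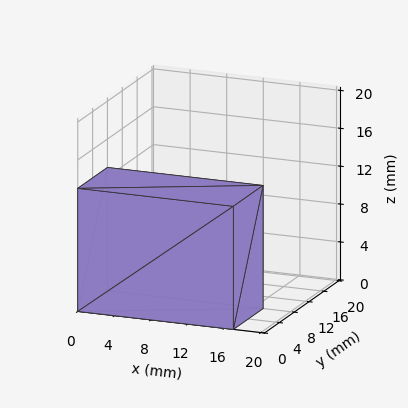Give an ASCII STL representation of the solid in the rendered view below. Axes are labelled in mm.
Reading the render: the shape is a rectangular box, roughly 17 × 8 mm footprint and 13 mm tall (dimensions read to the nearest mm from the axis ticks). For the STL, each face is triangulated and given an outward normal.

solid part
  facet normal 0.0000 0.0000 -1.0000
    outer loop
      vertex 17.00 8.00 0.00
      vertex 17.00 0.00 0.00
      vertex 0.00 0.00 0.00
    endloop
  endfacet
  facet normal 0.0000 0.0000 -1.0000
    outer loop
      vertex 0.00 8.00 0.00
      vertex 17.00 8.00 0.00
      vertex 0.00 0.00 0.00
    endloop
  endfacet
  facet normal 0.0000 0.0000 1.0000
    outer loop
      vertex 0.00 0.00 13.00
      vertex 17.00 0.00 13.00
      vertex 17.00 8.00 13.00
    endloop
  endfacet
  facet normal 0.0000 0.0000 1.0000
    outer loop
      vertex 0.00 0.00 13.00
      vertex 17.00 8.00 13.00
      vertex 0.00 8.00 13.00
    endloop
  endfacet
  facet normal 0.0000 -1.0000 0.0000
    outer loop
      vertex 0.00 0.00 0.00
      vertex 17.00 0.00 0.00
      vertex 17.00 0.00 13.00
    endloop
  endfacet
  facet normal 0.0000 -1.0000 0.0000
    outer loop
      vertex 0.00 0.00 0.00
      vertex 17.00 0.00 13.00
      vertex 0.00 0.00 13.00
    endloop
  endfacet
  facet normal 0.0000 1.0000 0.0000
    outer loop
      vertex 17.00 8.00 13.00
      vertex 17.00 8.00 0.00
      vertex 0.00 8.00 0.00
    endloop
  endfacet
  facet normal 0.0000 1.0000 0.0000
    outer loop
      vertex 0.00 8.00 13.00
      vertex 17.00 8.00 13.00
      vertex 0.00 8.00 0.00
    endloop
  endfacet
  facet normal -1.0000 0.0000 0.0000
    outer loop
      vertex 0.00 8.00 13.00
      vertex 0.00 8.00 0.00
      vertex 0.00 0.00 0.00
    endloop
  endfacet
  facet normal -1.0000 0.0000 0.0000
    outer loop
      vertex 0.00 0.00 13.00
      vertex 0.00 8.00 13.00
      vertex 0.00 0.00 0.00
    endloop
  endfacet
  facet normal 1.0000 0.0000 0.0000
    outer loop
      vertex 17.00 0.00 0.00
      vertex 17.00 8.00 0.00
      vertex 17.00 8.00 13.00
    endloop
  endfacet
  facet normal 1.0000 0.0000 0.0000
    outer loop
      vertex 17.00 0.00 0.00
      vertex 17.00 8.00 13.00
      vertex 17.00 0.00 13.00
    endloop
  endfacet
endsolid part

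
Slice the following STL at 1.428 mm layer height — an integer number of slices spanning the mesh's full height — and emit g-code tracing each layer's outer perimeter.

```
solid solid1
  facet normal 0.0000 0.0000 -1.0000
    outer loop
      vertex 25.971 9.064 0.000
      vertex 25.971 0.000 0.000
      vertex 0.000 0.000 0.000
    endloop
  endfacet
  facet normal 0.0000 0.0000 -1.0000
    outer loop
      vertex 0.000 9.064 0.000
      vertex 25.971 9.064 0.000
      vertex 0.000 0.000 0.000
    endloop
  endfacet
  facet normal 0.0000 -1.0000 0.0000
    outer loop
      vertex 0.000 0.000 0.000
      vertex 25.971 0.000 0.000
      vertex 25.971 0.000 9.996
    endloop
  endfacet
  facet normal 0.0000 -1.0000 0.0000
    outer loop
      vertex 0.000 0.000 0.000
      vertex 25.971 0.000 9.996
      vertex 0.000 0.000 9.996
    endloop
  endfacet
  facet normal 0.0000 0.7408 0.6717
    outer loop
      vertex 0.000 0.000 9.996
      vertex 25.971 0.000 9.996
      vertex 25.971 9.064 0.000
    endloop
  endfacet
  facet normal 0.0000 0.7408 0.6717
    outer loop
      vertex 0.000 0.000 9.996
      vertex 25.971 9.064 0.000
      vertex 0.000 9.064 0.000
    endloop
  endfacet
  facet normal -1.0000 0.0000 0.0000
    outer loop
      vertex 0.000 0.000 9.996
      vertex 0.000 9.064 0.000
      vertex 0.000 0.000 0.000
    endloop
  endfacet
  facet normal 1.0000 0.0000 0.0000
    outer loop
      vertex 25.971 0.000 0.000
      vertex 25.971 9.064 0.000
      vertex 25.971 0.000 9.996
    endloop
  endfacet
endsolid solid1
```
; perimeter-only toolpath
G21 ; units = mm
G90 ; absolute positioning
G28 ; home
; layer 1
G0 Z1.428
G0 X0.000 Y0.000
G1 X25.971 Y0.000
G1 X25.971 Y7.769
G1 X0.000 Y7.769
G1 X0.000 Y0.000
; layer 2
G0 Z2.856
G0 X0.000 Y0.000
G1 X25.971 Y0.000
G1 X25.971 Y6.474
G1 X0.000 Y6.474
G1 X0.000 Y0.000
; layer 3
G0 Z4.284
G0 X0.000 Y0.000
G1 X25.971 Y0.000
G1 X25.971 Y5.179
G1 X0.000 Y5.179
G1 X0.000 Y0.000
; layer 4
G0 Z5.712
G0 X0.000 Y0.000
G1 X25.971 Y0.000
G1 X25.971 Y3.885
G1 X0.000 Y3.885
G1 X0.000 Y0.000
; layer 5
G0 Z7.140
G0 X0.000 Y0.000
G1 X25.971 Y0.000
G1 X25.971 Y2.590
G1 X0.000 Y2.590
G1 X0.000 Y0.000
; layer 6
G0 Z8.568
G0 X0.000 Y0.000
G1 X25.971 Y0.000
G1 X25.971 Y1.295
G1 X0.000 Y1.295
G1 X0.000 Y0.000
M2 ; end

The solid is a wedge (ramp): 26 × 9.06 mm base, rising to 10 mm along the y=0 edge and sloping linearly to z=0 at y=9.06. Slicing at Δz = 1.428 mm — 7 equal slices spanning the solid's height, so layer i sits at z = i·h/7 — gives 6 non-empty perimeters. Each is a 4-segment closed polygon; G0 lifts to the layer z and rapids to the start vertex, then G1 traces the edges. The cross-section shrinks linearly with z (the slice at the apex is degenerate and omitted).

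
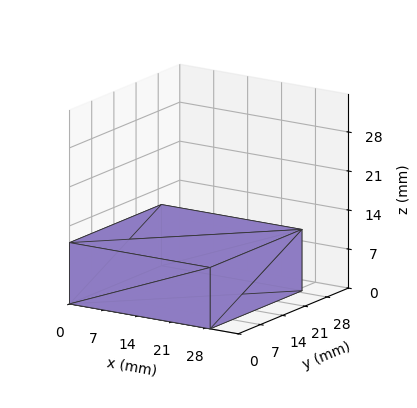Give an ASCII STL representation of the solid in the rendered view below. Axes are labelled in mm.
Reading the render: the shape is a rectangular box, roughly 29 × 29 mm footprint and 11 mm tall (dimensions read to the nearest mm from the axis ticks). For the STL, each face is triangulated and given an outward normal.

solid part
  facet normal 0.0000 0.0000 -1.0000
    outer loop
      vertex 29.000 29.000 0.000
      vertex 29.000 0.000 0.000
      vertex 0.000 0.000 0.000
    endloop
  endfacet
  facet normal 0.0000 0.0000 -1.0000
    outer loop
      vertex 0.000 29.000 0.000
      vertex 29.000 29.000 0.000
      vertex 0.000 0.000 0.000
    endloop
  endfacet
  facet normal 0.0000 0.0000 1.0000
    outer loop
      vertex 0.000 0.000 11.000
      vertex 29.000 0.000 11.000
      vertex 29.000 29.000 11.000
    endloop
  endfacet
  facet normal 0.0000 0.0000 1.0000
    outer loop
      vertex 0.000 0.000 11.000
      vertex 29.000 29.000 11.000
      vertex 0.000 29.000 11.000
    endloop
  endfacet
  facet normal 0.0000 -1.0000 0.0000
    outer loop
      vertex 0.000 0.000 0.000
      vertex 29.000 0.000 0.000
      vertex 29.000 0.000 11.000
    endloop
  endfacet
  facet normal 0.0000 -1.0000 0.0000
    outer loop
      vertex 0.000 0.000 0.000
      vertex 29.000 0.000 11.000
      vertex 0.000 0.000 11.000
    endloop
  endfacet
  facet normal 0.0000 1.0000 0.0000
    outer loop
      vertex 29.000 29.000 11.000
      vertex 29.000 29.000 0.000
      vertex 0.000 29.000 0.000
    endloop
  endfacet
  facet normal 0.0000 1.0000 0.0000
    outer loop
      vertex 0.000 29.000 11.000
      vertex 29.000 29.000 11.000
      vertex 0.000 29.000 0.000
    endloop
  endfacet
  facet normal -1.0000 0.0000 0.0000
    outer loop
      vertex 0.000 29.000 11.000
      vertex 0.000 29.000 0.000
      vertex 0.000 0.000 0.000
    endloop
  endfacet
  facet normal -1.0000 0.0000 0.0000
    outer loop
      vertex 0.000 0.000 11.000
      vertex 0.000 29.000 11.000
      vertex 0.000 0.000 0.000
    endloop
  endfacet
  facet normal 1.0000 0.0000 0.0000
    outer loop
      vertex 29.000 0.000 0.000
      vertex 29.000 29.000 0.000
      vertex 29.000 29.000 11.000
    endloop
  endfacet
  facet normal 1.0000 0.0000 0.0000
    outer loop
      vertex 29.000 0.000 0.000
      vertex 29.000 29.000 11.000
      vertex 29.000 0.000 11.000
    endloop
  endfacet
endsolid part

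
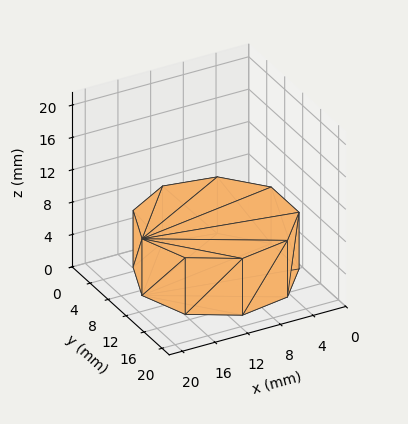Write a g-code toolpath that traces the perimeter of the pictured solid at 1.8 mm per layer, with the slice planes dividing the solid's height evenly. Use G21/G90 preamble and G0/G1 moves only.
Reading the render: the shape is a regular 9-sided prism (a cylinder approximated with 9 flat sides), circumscribed radius ≈ 9 mm, height ≈ 7 mm (dimensions read to the nearest mm from the axis ticks). For the g-code, the solid's height is divided into equal slices at the stated Δz and each level perimeter traced with G1 moves after a G0 lift.

; perimeter-only toolpath
G21 ; units = mm
G90 ; absolute positioning
G28 ; home
; layer 1
G0 Z1.8
G0 X18.0 Y9.0
G1 X15.9 Y14.8
G1 X10.6 Y17.9
G1 X4.5 Y16.8
G1 X0.5 Y12.1
G1 X0.5 Y5.9
G1 X4.5 Y1.2
G1 X10.6 Y0.1
G1 X15.9 Y3.2
G1 X18.0 Y9.0
; layer 2
G0 Z3.5
G0 X18.0 Y9.0
G1 X15.9 Y14.8
G1 X10.6 Y17.9
G1 X4.5 Y16.8
G1 X0.5 Y12.1
G1 X0.5 Y5.9
G1 X4.5 Y1.2
G1 X10.6 Y0.1
G1 X15.9 Y3.2
G1 X18.0 Y9.0
; layer 3
G0 Z5.2
G0 X18.0 Y9.0
G1 X15.9 Y14.8
G1 X10.6 Y17.9
G1 X4.5 Y16.8
G1 X0.5 Y12.1
G1 X0.5 Y5.9
G1 X4.5 Y1.2
G1 X10.6 Y0.1
G1 X15.9 Y3.2
G1 X18.0 Y9.0
; layer 4
G0 Z7.0
G0 X18.0 Y9.0
G1 X15.9 Y14.8
G1 X10.6 Y17.9
G1 X4.5 Y16.8
G1 X0.5 Y12.1
G1 X0.5 Y5.9
G1 X4.5 Y1.2
G1 X10.6 Y0.1
G1 X15.9 Y3.2
G1 X18.0 Y9.0
M2 ; end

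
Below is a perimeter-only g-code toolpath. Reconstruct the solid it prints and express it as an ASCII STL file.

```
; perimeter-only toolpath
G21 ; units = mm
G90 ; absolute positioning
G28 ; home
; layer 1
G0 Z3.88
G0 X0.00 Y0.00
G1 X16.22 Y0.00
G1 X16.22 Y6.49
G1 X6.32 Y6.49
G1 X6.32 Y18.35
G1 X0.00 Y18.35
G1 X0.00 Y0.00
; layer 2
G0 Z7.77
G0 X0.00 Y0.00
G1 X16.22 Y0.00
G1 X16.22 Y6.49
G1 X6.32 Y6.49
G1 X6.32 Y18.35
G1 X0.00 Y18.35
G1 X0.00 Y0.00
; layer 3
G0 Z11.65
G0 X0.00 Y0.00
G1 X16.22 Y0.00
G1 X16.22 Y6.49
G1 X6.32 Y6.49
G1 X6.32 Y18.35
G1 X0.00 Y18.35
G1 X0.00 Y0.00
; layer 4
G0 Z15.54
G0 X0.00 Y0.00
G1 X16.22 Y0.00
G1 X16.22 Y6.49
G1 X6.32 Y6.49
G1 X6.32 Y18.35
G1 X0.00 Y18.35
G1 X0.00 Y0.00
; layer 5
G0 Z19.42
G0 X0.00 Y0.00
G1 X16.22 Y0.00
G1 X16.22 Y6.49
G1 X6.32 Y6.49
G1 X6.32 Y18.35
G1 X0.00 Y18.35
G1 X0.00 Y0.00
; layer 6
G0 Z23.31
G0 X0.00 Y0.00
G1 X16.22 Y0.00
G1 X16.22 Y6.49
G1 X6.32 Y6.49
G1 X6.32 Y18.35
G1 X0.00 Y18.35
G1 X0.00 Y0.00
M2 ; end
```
solid part
  facet normal 0.0000 0.0000 -1.0000
    outer loop
      vertex 16.22 6.49 0.00
      vertex 16.22 0.00 0.00
      vertex 0.00 0.00 0.00
    endloop
  endfacet
  facet normal 0.0000 0.0000 -1.0000
    outer loop
      vertex 6.32 6.49 0.00
      vertex 16.22 6.49 0.00
      vertex 0.00 0.00 0.00
    endloop
  endfacet
  facet normal 0.0000 0.0000 -1.0000
    outer loop
      vertex 6.32 18.35 0.00
      vertex 6.32 6.49 0.00
      vertex 0.00 0.00 0.00
    endloop
  endfacet
  facet normal 0.0000 0.0000 -1.0000
    outer loop
      vertex 0.00 18.35 0.00
      vertex 6.32 18.35 0.00
      vertex 0.00 0.00 0.00
    endloop
  endfacet
  facet normal 0.0000 0.0000 1.0000
    outer loop
      vertex 0.00 0.00 23.31
      vertex 16.22 0.00 23.31
      vertex 16.22 6.49 23.31
    endloop
  endfacet
  facet normal 0.0000 0.0000 1.0000
    outer loop
      vertex 0.00 0.00 23.31
      vertex 16.22 6.49 23.31
      vertex 6.32 6.49 23.31
    endloop
  endfacet
  facet normal 0.0000 0.0000 1.0000
    outer loop
      vertex 0.00 0.00 23.31
      vertex 6.32 6.49 23.31
      vertex 6.32 18.35 23.31
    endloop
  endfacet
  facet normal 0.0000 0.0000 1.0000
    outer loop
      vertex 0.00 0.00 23.31
      vertex 6.32 18.35 23.31
      vertex 0.00 18.35 23.31
    endloop
  endfacet
  facet normal 0.0000 -1.0000 0.0000
    outer loop
      vertex 0.00 0.00 0.00
      vertex 16.22 0.00 0.00
      vertex 16.22 0.00 23.31
    endloop
  endfacet
  facet normal 0.0000 -1.0000 0.0000
    outer loop
      vertex 0.00 0.00 0.00
      vertex 16.22 0.00 23.31
      vertex 0.00 0.00 23.31
    endloop
  endfacet
  facet normal 1.0000 0.0000 0.0000
    outer loop
      vertex 16.22 0.00 0.00
      vertex 16.22 6.49 0.00
      vertex 16.22 6.49 23.31
    endloop
  endfacet
  facet normal 1.0000 0.0000 0.0000
    outer loop
      vertex 16.22 0.00 0.00
      vertex 16.22 6.49 23.31
      vertex 16.22 0.00 23.31
    endloop
  endfacet
  facet normal 0.0000 1.0000 0.0000
    outer loop
      vertex 16.22 6.49 0.00
      vertex 6.32 6.49 0.00
      vertex 6.32 6.49 23.31
    endloop
  endfacet
  facet normal 0.0000 1.0000 0.0000
    outer loop
      vertex 16.22 6.49 0.00
      vertex 6.32 6.49 23.31
      vertex 16.22 6.49 23.31
    endloop
  endfacet
  facet normal 1.0000 0.0000 0.0000
    outer loop
      vertex 6.32 6.49 0.00
      vertex 6.32 18.35 0.00
      vertex 6.32 18.35 23.31
    endloop
  endfacet
  facet normal 1.0000 0.0000 0.0000
    outer loop
      vertex 6.32 6.49 0.00
      vertex 6.32 18.35 23.31
      vertex 6.32 6.49 23.31
    endloop
  endfacet
  facet normal 0.0000 1.0000 0.0000
    outer loop
      vertex 6.32 18.35 0.00
      vertex 0.00 18.35 0.00
      vertex 0.00 18.35 23.31
    endloop
  endfacet
  facet normal 0.0000 1.0000 0.0000
    outer loop
      vertex 6.32 18.35 0.00
      vertex 0.00 18.35 23.31
      vertex 6.32 18.35 23.31
    endloop
  endfacet
  facet normal -1.0000 0.0000 0.0000
    outer loop
      vertex 0.00 18.35 0.00
      vertex 0.00 0.00 0.00
      vertex 0.00 0.00 23.31
    endloop
  endfacet
  facet normal -1.0000 0.0000 0.0000
    outer loop
      vertex 0.00 18.35 0.00
      vertex 0.00 0.00 23.31
      vertex 0.00 18.35 23.31
    endloop
  endfacet
endsolid part

The G0 Z moves step by Δz≈3.88 mm. Every layer's G1 loop is the same polygon, so the solid is a straight extrusion of it from z=0 to z≈23.3. Closing with flat bottom and top caps and triangulating gives 20 facets — an L-shaped prism: outer 16.2 × 18.4 mm, arm thicknesses ≈ 6.49 mm (horizontal) and 6.32 mm (vertical), extruded 23.3 mm in z.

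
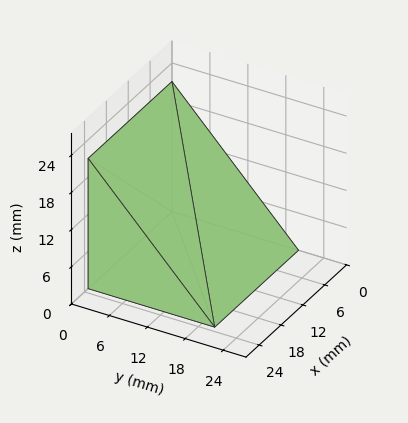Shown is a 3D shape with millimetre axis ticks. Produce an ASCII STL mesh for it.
Reading the render: the shape is a wedge (ramp): 23 × 20 mm base, rising to 21 mm along the y=0 edge and sloping linearly to z=0 at y=20 (dimensions read to the nearest mm from the axis ticks). For the STL, each face is triangulated and given an outward normal.

solid part
  facet normal 0.0000 0.0000 -1.0000
    outer loop
      vertex 23.0 20.0 0.0
      vertex 23.0 0.0 0.0
      vertex 0.0 0.0 0.0
    endloop
  endfacet
  facet normal 0.0000 0.0000 -1.0000
    outer loop
      vertex 0.0 20.0 0.0
      vertex 23.0 20.0 0.0
      vertex 0.0 0.0 0.0
    endloop
  endfacet
  facet normal 0.0000 -1.0000 0.0000
    outer loop
      vertex 0.0 0.0 0.0
      vertex 23.0 0.0 0.0
      vertex 23.0 0.0 21.0
    endloop
  endfacet
  facet normal 0.0000 -1.0000 0.0000
    outer loop
      vertex 0.0 0.0 0.0
      vertex 23.0 0.0 21.0
      vertex 0.0 0.0 21.0
    endloop
  endfacet
  facet normal 0.0000 0.7241 0.6897
    outer loop
      vertex 0.0 0.0 21.0
      vertex 23.0 0.0 21.0
      vertex 23.0 20.0 0.0
    endloop
  endfacet
  facet normal 0.0000 0.7241 0.6897
    outer loop
      vertex 0.0 0.0 21.0
      vertex 23.0 20.0 0.0
      vertex 0.0 20.0 0.0
    endloop
  endfacet
  facet normal -1.0000 0.0000 0.0000
    outer loop
      vertex 0.0 0.0 21.0
      vertex 0.0 20.0 0.0
      vertex 0.0 0.0 0.0
    endloop
  endfacet
  facet normal 1.0000 0.0000 0.0000
    outer loop
      vertex 23.0 0.0 0.0
      vertex 23.0 20.0 0.0
      vertex 23.0 0.0 21.0
    endloop
  endfacet
endsolid part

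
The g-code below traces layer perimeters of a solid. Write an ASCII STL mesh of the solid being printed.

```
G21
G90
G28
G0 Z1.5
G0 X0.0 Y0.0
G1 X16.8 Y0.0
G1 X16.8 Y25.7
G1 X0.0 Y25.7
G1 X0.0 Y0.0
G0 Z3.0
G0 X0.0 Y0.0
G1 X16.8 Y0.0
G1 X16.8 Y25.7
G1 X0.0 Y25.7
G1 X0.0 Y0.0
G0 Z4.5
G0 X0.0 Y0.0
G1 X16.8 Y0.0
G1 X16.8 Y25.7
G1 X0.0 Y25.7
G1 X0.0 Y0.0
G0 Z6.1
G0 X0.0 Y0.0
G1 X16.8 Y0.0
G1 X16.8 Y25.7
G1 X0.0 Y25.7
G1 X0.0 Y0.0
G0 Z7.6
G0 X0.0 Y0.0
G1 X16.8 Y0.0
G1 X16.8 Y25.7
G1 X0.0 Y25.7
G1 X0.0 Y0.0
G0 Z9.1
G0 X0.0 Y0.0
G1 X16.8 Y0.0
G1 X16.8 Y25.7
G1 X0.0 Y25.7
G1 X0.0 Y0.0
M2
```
solid part
  facet normal 0.0000 0.0000 -1.0000
    outer loop
      vertex 16.8 25.7 0.0
      vertex 16.8 0.0 0.0
      vertex 0.0 0.0 0.0
    endloop
  endfacet
  facet normal 0.0000 0.0000 -1.0000
    outer loop
      vertex 0.0 25.7 0.0
      vertex 16.8 25.7 0.0
      vertex 0.0 0.0 0.0
    endloop
  endfacet
  facet normal 0.0000 0.0000 1.0000
    outer loop
      vertex 0.0 0.0 9.1
      vertex 16.8 0.0 9.1
      vertex 16.8 25.7 9.1
    endloop
  endfacet
  facet normal 0.0000 0.0000 1.0000
    outer loop
      vertex 0.0 0.0 9.1
      vertex 16.8 25.7 9.1
      vertex 0.0 25.7 9.1
    endloop
  endfacet
  facet normal 0.0000 -1.0000 0.0000
    outer loop
      vertex 0.0 0.0 0.0
      vertex 16.8 0.0 0.0
      vertex 16.8 0.0 9.1
    endloop
  endfacet
  facet normal 0.0000 -1.0000 0.0000
    outer loop
      vertex 0.0 0.0 0.0
      vertex 16.8 0.0 9.1
      vertex 0.0 0.0 9.1
    endloop
  endfacet
  facet normal 0.0000 1.0000 0.0000
    outer loop
      vertex 16.8 25.7 9.1
      vertex 16.8 25.7 0.0
      vertex 0.0 25.7 0.0
    endloop
  endfacet
  facet normal 0.0000 1.0000 0.0000
    outer loop
      vertex 0.0 25.7 9.1
      vertex 16.8 25.7 9.1
      vertex 0.0 25.7 0.0
    endloop
  endfacet
  facet normal -1.0000 0.0000 0.0000
    outer loop
      vertex 0.0 25.7 9.1
      vertex 0.0 25.7 0.0
      vertex 0.0 0.0 0.0
    endloop
  endfacet
  facet normal -1.0000 0.0000 0.0000
    outer loop
      vertex 0.0 0.0 9.1
      vertex 0.0 25.7 9.1
      vertex 0.0 0.0 0.0
    endloop
  endfacet
  facet normal 1.0000 0.0000 0.0000
    outer loop
      vertex 16.8 0.0 0.0
      vertex 16.8 25.7 0.0
      vertex 16.8 25.7 9.1
    endloop
  endfacet
  facet normal 1.0000 0.0000 0.0000
    outer loop
      vertex 16.8 0.0 0.0
      vertex 16.8 25.7 9.1
      vertex 16.8 0.0 9.1
    endloop
  endfacet
endsolid part

The G0 Z moves step by Δz≈1.5 mm. Every layer's G1 loop is the same polygon, so the solid is a straight extrusion of it from z=0 to z≈9.1. Closing with flat bottom and top caps and triangulating gives 12 facets — a rectangular box, roughly 16.8 × 25.7 mm footprint and 9.1 mm tall.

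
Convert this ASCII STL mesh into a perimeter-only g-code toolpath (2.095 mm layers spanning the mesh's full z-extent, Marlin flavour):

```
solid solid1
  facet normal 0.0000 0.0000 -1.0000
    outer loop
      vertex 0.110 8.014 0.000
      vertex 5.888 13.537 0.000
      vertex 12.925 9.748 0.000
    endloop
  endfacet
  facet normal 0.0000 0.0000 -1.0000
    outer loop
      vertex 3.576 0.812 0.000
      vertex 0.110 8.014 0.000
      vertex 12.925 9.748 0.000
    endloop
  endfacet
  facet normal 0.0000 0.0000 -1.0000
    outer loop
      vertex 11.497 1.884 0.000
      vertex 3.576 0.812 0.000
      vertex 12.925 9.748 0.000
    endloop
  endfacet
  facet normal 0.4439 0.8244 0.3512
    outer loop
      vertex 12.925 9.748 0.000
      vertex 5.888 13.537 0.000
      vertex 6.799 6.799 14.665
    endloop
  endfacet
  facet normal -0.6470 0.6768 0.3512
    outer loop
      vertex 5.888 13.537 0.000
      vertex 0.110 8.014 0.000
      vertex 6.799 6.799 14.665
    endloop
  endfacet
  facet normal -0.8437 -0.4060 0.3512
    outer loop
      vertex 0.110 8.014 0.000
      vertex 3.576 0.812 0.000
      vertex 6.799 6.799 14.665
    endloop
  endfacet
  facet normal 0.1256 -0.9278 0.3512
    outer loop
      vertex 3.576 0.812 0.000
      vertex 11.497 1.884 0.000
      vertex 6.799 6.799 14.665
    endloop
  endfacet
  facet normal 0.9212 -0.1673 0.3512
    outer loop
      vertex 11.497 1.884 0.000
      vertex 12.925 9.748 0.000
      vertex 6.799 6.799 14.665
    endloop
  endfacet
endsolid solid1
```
; perimeter-only toolpath
G21 ; units = mm
G90 ; absolute positioning
G28 ; home
; layer 1
G0 Z2.095
G0 X12.050 Y9.327
G1 X6.018 Y12.574
G1 X1.066 Y7.840
G1 X4.036 Y1.667
G1 X10.826 Y2.586
G1 X12.050 Y9.327
; layer 2
G0 Z4.190
G0 X11.175 Y8.905
G1 X6.148 Y11.612
G1 X2.021 Y7.667
G1 X4.497 Y2.523
G1 X10.155 Y3.288
G1 X11.175 Y8.905
; layer 3
G0 Z6.285
G0 X10.300 Y8.484
G1 X6.278 Y10.649
G1 X2.977 Y7.493
G1 X4.957 Y3.378
G1 X9.484 Y3.990
G1 X10.300 Y8.484
; layer 4
G0 Z8.380
G0 X9.424 Y8.063
G1 X6.409 Y9.687
G1 X3.932 Y7.320
G1 X5.418 Y4.233
G1 X8.812 Y4.693
G1 X9.424 Y8.063
; layer 5
G0 Z10.475
G0 X8.549 Y7.642
G1 X6.539 Y8.724
G1 X4.888 Y7.146
G1 X5.878 Y5.088
G1 X8.141 Y5.395
G1 X8.549 Y7.642
; layer 6
G0 Z12.570
G0 X7.674 Y7.220
G1 X6.669 Y7.762
G1 X5.843 Y6.973
G1 X6.339 Y5.944
G1 X7.470 Y6.097
G1 X7.674 Y7.220
M2 ; end

The solid is a regular 5-sided pyramid, base circumscribed radius ≈ 6.8 mm, apex at z ≈ 14.7 mm. Slicing at Δz = 2.095 mm — 7 equal slices spanning the solid's height, so layer i sits at z = i·h/7 — gives 6 non-empty perimeters. Each is a 5-segment closed polygon; G0 lifts to the layer z and rapids to the start vertex, then G1 traces the edges. The cross-section shrinks linearly with z (the slice at the apex is degenerate and omitted).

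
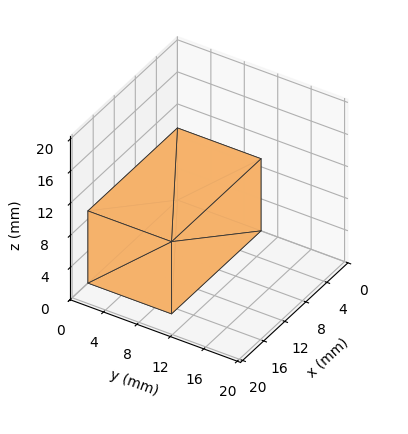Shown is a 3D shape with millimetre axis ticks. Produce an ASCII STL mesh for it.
Reading the render: the shape is a rectangular box, roughly 17 × 10 mm footprint and 9 mm tall (dimensions read to the nearest mm from the axis ticks). For the STL, each face is triangulated and given an outward normal.

solid part
  facet normal 0.0000 0.0000 -1.0000
    outer loop
      vertex 17.0 10.0 0.0
      vertex 17.0 0.0 0.0
      vertex 0.0 0.0 0.0
    endloop
  endfacet
  facet normal 0.0000 0.0000 -1.0000
    outer loop
      vertex 0.0 10.0 0.0
      vertex 17.0 10.0 0.0
      vertex 0.0 0.0 0.0
    endloop
  endfacet
  facet normal 0.0000 0.0000 1.0000
    outer loop
      vertex 0.0 0.0 9.0
      vertex 17.0 0.0 9.0
      vertex 17.0 10.0 9.0
    endloop
  endfacet
  facet normal 0.0000 0.0000 1.0000
    outer loop
      vertex 0.0 0.0 9.0
      vertex 17.0 10.0 9.0
      vertex 0.0 10.0 9.0
    endloop
  endfacet
  facet normal 0.0000 -1.0000 0.0000
    outer loop
      vertex 0.0 0.0 0.0
      vertex 17.0 0.0 0.0
      vertex 17.0 0.0 9.0
    endloop
  endfacet
  facet normal 0.0000 -1.0000 0.0000
    outer loop
      vertex 0.0 0.0 0.0
      vertex 17.0 0.0 9.0
      vertex 0.0 0.0 9.0
    endloop
  endfacet
  facet normal 0.0000 1.0000 0.0000
    outer loop
      vertex 17.0 10.0 9.0
      vertex 17.0 10.0 0.0
      vertex 0.0 10.0 0.0
    endloop
  endfacet
  facet normal 0.0000 1.0000 0.0000
    outer loop
      vertex 0.0 10.0 9.0
      vertex 17.0 10.0 9.0
      vertex 0.0 10.0 0.0
    endloop
  endfacet
  facet normal -1.0000 0.0000 0.0000
    outer loop
      vertex 0.0 10.0 9.0
      vertex 0.0 10.0 0.0
      vertex 0.0 0.0 0.0
    endloop
  endfacet
  facet normal -1.0000 0.0000 0.0000
    outer loop
      vertex 0.0 0.0 9.0
      vertex 0.0 10.0 9.0
      vertex 0.0 0.0 0.0
    endloop
  endfacet
  facet normal 1.0000 0.0000 0.0000
    outer loop
      vertex 17.0 0.0 0.0
      vertex 17.0 10.0 0.0
      vertex 17.0 10.0 9.0
    endloop
  endfacet
  facet normal 1.0000 0.0000 0.0000
    outer loop
      vertex 17.0 0.0 0.0
      vertex 17.0 10.0 9.0
      vertex 17.0 0.0 9.0
    endloop
  endfacet
endsolid part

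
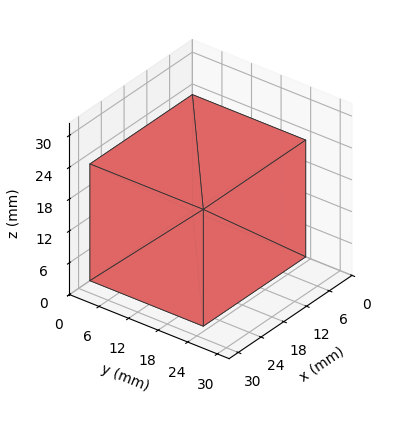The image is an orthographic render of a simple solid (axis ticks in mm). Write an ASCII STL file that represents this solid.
Reading the render: the shape is a rectangular box, roughly 27 × 23 mm footprint and 22 mm tall (dimensions read to the nearest mm from the axis ticks). For the STL, each face is triangulated and given an outward normal.

solid part
  facet normal 0.0000 0.0000 -1.0000
    outer loop
      vertex 27.0 23.0 0.0
      vertex 27.0 0.0 0.0
      vertex 0.0 0.0 0.0
    endloop
  endfacet
  facet normal 0.0000 0.0000 -1.0000
    outer loop
      vertex 0.0 23.0 0.0
      vertex 27.0 23.0 0.0
      vertex 0.0 0.0 0.0
    endloop
  endfacet
  facet normal 0.0000 0.0000 1.0000
    outer loop
      vertex 0.0 0.0 22.0
      vertex 27.0 0.0 22.0
      vertex 27.0 23.0 22.0
    endloop
  endfacet
  facet normal 0.0000 0.0000 1.0000
    outer loop
      vertex 0.0 0.0 22.0
      vertex 27.0 23.0 22.0
      vertex 0.0 23.0 22.0
    endloop
  endfacet
  facet normal 0.0000 -1.0000 0.0000
    outer loop
      vertex 0.0 0.0 0.0
      vertex 27.0 0.0 0.0
      vertex 27.0 0.0 22.0
    endloop
  endfacet
  facet normal 0.0000 -1.0000 0.0000
    outer loop
      vertex 0.0 0.0 0.0
      vertex 27.0 0.0 22.0
      vertex 0.0 0.0 22.0
    endloop
  endfacet
  facet normal 0.0000 1.0000 0.0000
    outer loop
      vertex 27.0 23.0 22.0
      vertex 27.0 23.0 0.0
      vertex 0.0 23.0 0.0
    endloop
  endfacet
  facet normal 0.0000 1.0000 0.0000
    outer loop
      vertex 0.0 23.0 22.0
      vertex 27.0 23.0 22.0
      vertex 0.0 23.0 0.0
    endloop
  endfacet
  facet normal -1.0000 0.0000 0.0000
    outer loop
      vertex 0.0 23.0 22.0
      vertex 0.0 23.0 0.0
      vertex 0.0 0.0 0.0
    endloop
  endfacet
  facet normal -1.0000 0.0000 0.0000
    outer loop
      vertex 0.0 0.0 22.0
      vertex 0.0 23.0 22.0
      vertex 0.0 0.0 0.0
    endloop
  endfacet
  facet normal 1.0000 0.0000 0.0000
    outer loop
      vertex 27.0 0.0 0.0
      vertex 27.0 23.0 0.0
      vertex 27.0 23.0 22.0
    endloop
  endfacet
  facet normal 1.0000 0.0000 0.0000
    outer loop
      vertex 27.0 0.0 0.0
      vertex 27.0 23.0 22.0
      vertex 27.0 0.0 22.0
    endloop
  endfacet
endsolid part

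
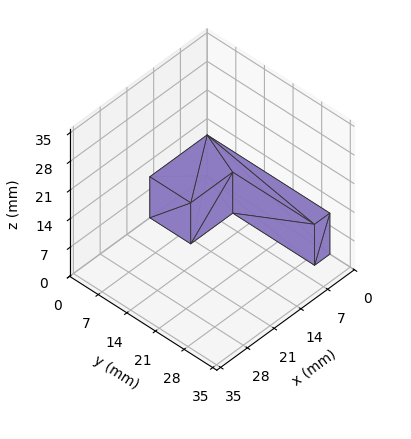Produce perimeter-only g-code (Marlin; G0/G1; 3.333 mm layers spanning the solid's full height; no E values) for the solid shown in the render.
Reading the render: the shape is an L-shaped prism: outer 15 × 30 mm, arm thicknesses ≈ 10 mm (horizontal) and 4 mm (vertical), extruded 10 mm in z (dimensions read to the nearest mm from the axis ticks). For the g-code, the solid's height is divided into equal slices at the stated Δz and each level perimeter traced with G1 moves after a G0 lift.

; perimeter-only toolpath
G21 ; units = mm
G90 ; absolute positioning
G28 ; home
; layer 1
G0 Z3.333
G0 X0.000 Y0.000
G1 X15.000 Y0.000
G1 X15.000 Y10.000
G1 X4.000 Y10.000
G1 X4.000 Y30.000
G1 X0.000 Y30.000
G1 X0.000 Y0.000
; layer 2
G0 Z6.667
G0 X0.000 Y0.000
G1 X15.000 Y0.000
G1 X15.000 Y10.000
G1 X4.000 Y10.000
G1 X4.000 Y30.000
G1 X0.000 Y30.000
G1 X0.000 Y0.000
; layer 3
G0 Z10.000
G0 X0.000 Y0.000
G1 X15.000 Y0.000
G1 X15.000 Y10.000
G1 X4.000 Y10.000
G1 X4.000 Y30.000
G1 X0.000 Y30.000
G1 X0.000 Y0.000
M2 ; end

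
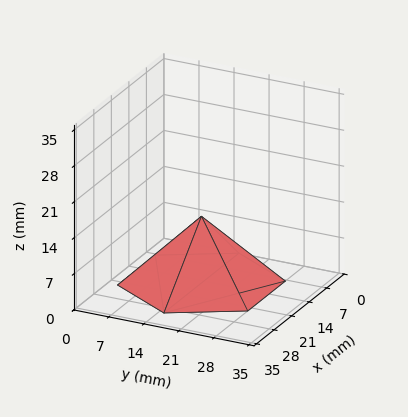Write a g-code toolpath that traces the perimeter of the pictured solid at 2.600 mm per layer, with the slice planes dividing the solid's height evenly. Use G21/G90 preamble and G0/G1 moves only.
Reading the render: the shape is a regular 6-sided pyramid, base circumscribed radius ≈ 15 mm, apex at z ≈ 13 mm (dimensions read to the nearest mm from the axis ticks). For the g-code, the solid's height is divided into equal slices at the stated Δz and each level perimeter traced with G1 moves after a G0 lift.

; perimeter-only toolpath
G21 ; units = mm
G90 ; absolute positioning
G28 ; home
; layer 1
G0 Z2.600
G0 X27.000 Y15.000
G1 X21.000 Y25.392
G1 X9.000 Y25.392
G1 X3.000 Y15.000
G1 X9.000 Y4.608
G1 X21.000 Y4.608
G1 X27.000 Y15.000
; layer 2
G0 Z5.200
G0 X24.000 Y15.000
G1 X19.500 Y22.794
G1 X10.500 Y22.794
G1 X6.000 Y15.000
G1 X10.500 Y7.206
G1 X19.500 Y7.206
G1 X24.000 Y15.000
; layer 3
G0 Z7.800
G0 X21.000 Y15.000
G1 X18.000 Y20.196
G1 X12.000 Y20.196
G1 X9.000 Y15.000
G1 X12.000 Y9.804
G1 X18.000 Y9.804
G1 X21.000 Y15.000
; layer 4
G0 Z10.400
G0 X18.000 Y15.000
G1 X16.500 Y17.598
G1 X13.500 Y17.598
G1 X12.000 Y15.000
G1 X13.500 Y12.402
G1 X16.500 Y12.402
G1 X18.000 Y15.000
M2 ; end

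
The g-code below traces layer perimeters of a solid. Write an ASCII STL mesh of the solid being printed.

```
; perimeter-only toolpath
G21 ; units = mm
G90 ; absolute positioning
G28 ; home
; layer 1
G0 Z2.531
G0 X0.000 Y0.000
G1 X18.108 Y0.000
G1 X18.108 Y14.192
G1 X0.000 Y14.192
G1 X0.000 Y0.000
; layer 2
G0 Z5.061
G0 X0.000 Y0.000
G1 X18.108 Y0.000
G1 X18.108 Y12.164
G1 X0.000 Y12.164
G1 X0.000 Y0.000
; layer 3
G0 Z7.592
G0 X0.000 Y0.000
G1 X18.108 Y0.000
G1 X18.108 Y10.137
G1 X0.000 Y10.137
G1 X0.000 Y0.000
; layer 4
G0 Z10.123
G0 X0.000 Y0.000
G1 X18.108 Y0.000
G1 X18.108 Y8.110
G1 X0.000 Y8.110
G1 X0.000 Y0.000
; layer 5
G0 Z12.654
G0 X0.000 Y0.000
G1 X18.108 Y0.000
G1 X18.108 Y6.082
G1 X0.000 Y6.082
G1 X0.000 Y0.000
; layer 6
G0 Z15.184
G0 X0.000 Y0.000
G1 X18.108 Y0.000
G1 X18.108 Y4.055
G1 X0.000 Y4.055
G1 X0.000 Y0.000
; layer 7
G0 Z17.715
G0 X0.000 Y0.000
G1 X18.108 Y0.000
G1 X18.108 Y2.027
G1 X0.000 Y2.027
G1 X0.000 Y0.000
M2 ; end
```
solid part
  facet normal 0.0000 0.0000 -1.0000
    outer loop
      vertex 18.108 16.219 0.000
      vertex 18.108 0.000 0.000
      vertex 0.000 0.000 0.000
    endloop
  endfacet
  facet normal 0.0000 0.0000 -1.0000
    outer loop
      vertex 0.000 16.219 0.000
      vertex 18.108 16.219 0.000
      vertex 0.000 0.000 0.000
    endloop
  endfacet
  facet normal 0.0000 -1.0000 0.0000
    outer loop
      vertex 0.000 0.000 0.000
      vertex 18.108 0.000 0.000
      vertex 18.108 0.000 20.246
    endloop
  endfacet
  facet normal 0.0000 -1.0000 0.0000
    outer loop
      vertex 0.000 0.000 0.000
      vertex 18.108 0.000 20.246
      vertex 0.000 0.000 20.246
    endloop
  endfacet
  facet normal 0.0000 0.7805 0.6252
    outer loop
      vertex 0.000 0.000 20.246
      vertex 18.108 0.000 20.246
      vertex 18.108 16.219 0.000
    endloop
  endfacet
  facet normal 0.0000 0.7805 0.6252
    outer loop
      vertex 0.000 0.000 20.246
      vertex 18.108 16.219 0.000
      vertex 0.000 16.219 0.000
    endloop
  endfacet
  facet normal -1.0000 0.0000 0.0000
    outer loop
      vertex 0.000 0.000 20.246
      vertex 0.000 16.219 0.000
      vertex 0.000 0.000 0.000
    endloop
  endfacet
  facet normal 1.0000 0.0000 0.0000
    outer loop
      vertex 18.108 0.000 0.000
      vertex 18.108 16.219 0.000
      vertex 18.108 0.000 20.246
    endloop
  endfacet
endsolid part

The G0 Z moves step by Δz≈2.531 mm. The G1 loops shrink linearly with z, so the solid tapers from its base footprint up to z≈20.2. Closing with a flat bottom cap and the tapered top and triangulating gives 8 facets — a wedge (ramp): 18.1 × 16.2 mm base, rising to 20.2 mm along the y=0 edge and sloping linearly to z=0 at y=16.2.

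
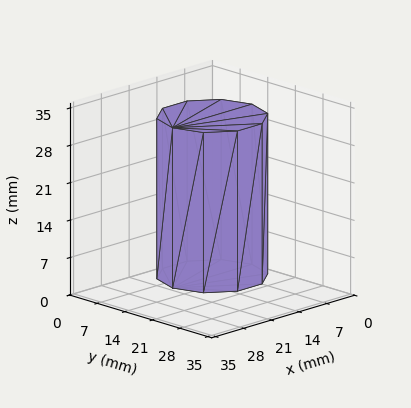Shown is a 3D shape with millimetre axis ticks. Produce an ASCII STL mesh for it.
Reading the render: the shape is a regular 10-sided prism (a cylinder approximated with 10 flat sides), circumscribed radius ≈ 10 mm, height ≈ 30 mm (dimensions read to the nearest mm from the axis ticks). For the STL, each face is triangulated and given an outward normal.

solid part
  facet normal 0.0000 0.0000 -1.0000
    outer loop
      vertex 13.1 19.5 0.0
      vertex 18.1 15.9 0.0
      vertex 20.0 10.0 0.0
    endloop
  endfacet
  facet normal 0.0000 0.0000 -1.0000
    outer loop
      vertex 6.9 19.5 0.0
      vertex 13.1 19.5 0.0
      vertex 20.0 10.0 0.0
    endloop
  endfacet
  facet normal 0.0000 0.0000 -1.0000
    outer loop
      vertex 1.9 15.9 0.0
      vertex 6.9 19.5 0.0
      vertex 20.0 10.0 0.0
    endloop
  endfacet
  facet normal 0.0000 0.0000 -1.0000
    outer loop
      vertex 0.0 10.0 0.0
      vertex 1.9 15.9 0.0
      vertex 20.0 10.0 0.0
    endloop
  endfacet
  facet normal 0.0000 0.0000 -1.0000
    outer loop
      vertex 1.9 4.1 0.0
      vertex 0.0 10.0 0.0
      vertex 20.0 10.0 0.0
    endloop
  endfacet
  facet normal 0.0000 0.0000 -1.0000
    outer loop
      vertex 6.9 0.5 0.0
      vertex 1.9 4.1 0.0
      vertex 20.0 10.0 0.0
    endloop
  endfacet
  facet normal 0.0000 0.0000 -1.0000
    outer loop
      vertex 13.1 0.5 0.0
      vertex 6.9 0.5 0.0
      vertex 20.0 10.0 0.0
    endloop
  endfacet
  facet normal 0.0000 0.0000 -1.0000
    outer loop
      vertex 18.1 4.1 0.0
      vertex 13.1 0.5 0.0
      vertex 20.0 10.0 0.0
    endloop
  endfacet
  facet normal 0.0000 0.0000 1.0000
    outer loop
      vertex 20.0 10.0 30.0
      vertex 18.1 15.9 30.0
      vertex 13.1 19.5 30.0
    endloop
  endfacet
  facet normal 0.0000 0.0000 1.0000
    outer loop
      vertex 20.0 10.0 30.0
      vertex 13.1 19.5 30.0
      vertex 6.9 19.5 30.0
    endloop
  endfacet
  facet normal 0.0000 0.0000 1.0000
    outer loop
      vertex 20.0 10.0 30.0
      vertex 6.9 19.5 30.0
      vertex 1.9 15.9 30.0
    endloop
  endfacet
  facet normal 0.0000 0.0000 1.0000
    outer loop
      vertex 20.0 10.0 30.0
      vertex 1.9 15.9 30.0
      vertex 0.0 10.0 30.0
    endloop
  endfacet
  facet normal 0.0000 0.0000 1.0000
    outer loop
      vertex 20.0 10.0 30.0
      vertex 0.0 10.0 30.0
      vertex 1.9 4.1 30.0
    endloop
  endfacet
  facet normal 0.0000 0.0000 1.0000
    outer loop
      vertex 20.0 10.0 30.0
      vertex 1.9 4.1 30.0
      vertex 6.9 0.5 30.0
    endloop
  endfacet
  facet normal 0.0000 0.0000 1.0000
    outer loop
      vertex 20.0 10.0 30.0
      vertex 6.9 0.5 30.0
      vertex 13.1 0.5 30.0
    endloop
  endfacet
  facet normal 0.0000 0.0000 1.0000
    outer loop
      vertex 20.0 10.0 30.0
      vertex 13.1 0.5 30.0
      vertex 18.1 4.1 30.0
    endloop
  endfacet
  facet normal 0.9519 0.3065 0.0000
    outer loop
      vertex 20.0 10.0 0.0
      vertex 18.1 15.9 0.0
      vertex 18.1 15.9 30.0
    endloop
  endfacet
  facet normal 0.9519 0.3065 0.0000
    outer loop
      vertex 20.0 10.0 0.0
      vertex 18.1 15.9 30.0
      vertex 20.0 10.0 30.0
    endloop
  endfacet
  facet normal 0.5843 0.8115 0.0000
    outer loop
      vertex 18.1 15.9 0.0
      vertex 13.1 19.5 0.0
      vertex 13.1 19.5 30.0
    endloop
  endfacet
  facet normal 0.5843 0.8115 0.0000
    outer loop
      vertex 18.1 15.9 0.0
      vertex 13.1 19.5 30.0
      vertex 18.1 15.9 30.0
    endloop
  endfacet
  facet normal 0.0000 1.0000 0.0000
    outer loop
      vertex 13.1 19.5 0.0
      vertex 6.9 19.5 0.0
      vertex 6.9 19.5 30.0
    endloop
  endfacet
  facet normal 0.0000 1.0000 0.0000
    outer loop
      vertex 13.1 19.5 0.0
      vertex 6.9 19.5 30.0
      vertex 13.1 19.5 30.0
    endloop
  endfacet
  facet normal -0.5843 0.8115 0.0000
    outer loop
      vertex 6.9 19.5 0.0
      vertex 1.9 15.9 0.0
      vertex 1.9 15.9 30.0
    endloop
  endfacet
  facet normal -0.5843 0.8115 0.0000
    outer loop
      vertex 6.9 19.5 0.0
      vertex 1.9 15.9 30.0
      vertex 6.9 19.5 30.0
    endloop
  endfacet
  facet normal -0.9519 0.3065 0.0000
    outer loop
      vertex 1.9 15.9 0.0
      vertex 0.0 10.0 0.0
      vertex 0.0 10.0 30.0
    endloop
  endfacet
  facet normal -0.9519 0.3065 0.0000
    outer loop
      vertex 1.9 15.9 0.0
      vertex 0.0 10.0 30.0
      vertex 1.9 15.9 30.0
    endloop
  endfacet
  facet normal -0.9519 -0.3065 0.0000
    outer loop
      vertex 0.0 10.0 0.0
      vertex 1.9 4.1 0.0
      vertex 1.9 4.1 30.0
    endloop
  endfacet
  facet normal -0.9519 -0.3065 0.0000
    outer loop
      vertex 0.0 10.0 0.0
      vertex 1.9 4.1 30.0
      vertex 0.0 10.0 30.0
    endloop
  endfacet
  facet normal -0.5843 -0.8115 0.0000
    outer loop
      vertex 1.9 4.1 0.0
      vertex 6.9 0.5 0.0
      vertex 6.9 0.5 30.0
    endloop
  endfacet
  facet normal -0.5843 -0.8115 0.0000
    outer loop
      vertex 1.9 4.1 0.0
      vertex 6.9 0.5 30.0
      vertex 1.9 4.1 30.0
    endloop
  endfacet
  facet normal 0.0000 -1.0000 0.0000
    outer loop
      vertex 6.9 0.5 0.0
      vertex 13.1 0.5 0.0
      vertex 13.1 0.5 30.0
    endloop
  endfacet
  facet normal 0.0000 -1.0000 0.0000
    outer loop
      vertex 6.9 0.5 0.0
      vertex 13.1 0.5 30.0
      vertex 6.9 0.5 30.0
    endloop
  endfacet
  facet normal 0.5843 -0.8115 0.0000
    outer loop
      vertex 13.1 0.5 0.0
      vertex 18.1 4.1 0.0
      vertex 18.1 4.1 30.0
    endloop
  endfacet
  facet normal 0.5843 -0.8115 0.0000
    outer loop
      vertex 13.1 0.5 0.0
      vertex 18.1 4.1 30.0
      vertex 13.1 0.5 30.0
    endloop
  endfacet
  facet normal 0.9519 -0.3065 0.0000
    outer loop
      vertex 18.1 4.1 0.0
      vertex 20.0 10.0 0.0
      vertex 20.0 10.0 30.0
    endloop
  endfacet
  facet normal 0.9519 -0.3065 0.0000
    outer loop
      vertex 18.1 4.1 0.0
      vertex 20.0 10.0 30.0
      vertex 18.1 4.1 30.0
    endloop
  endfacet
endsolid part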